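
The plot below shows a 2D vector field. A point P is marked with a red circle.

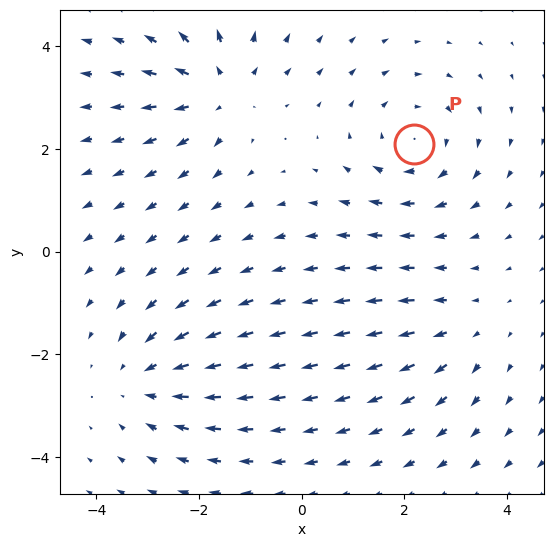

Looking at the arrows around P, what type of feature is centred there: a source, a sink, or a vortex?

At P (2.2, 2.1) the arrows circulate clockwise. Divergence ≈0, curl about -4 — near-zero divergence with nonzero curl is a vortex.

vortex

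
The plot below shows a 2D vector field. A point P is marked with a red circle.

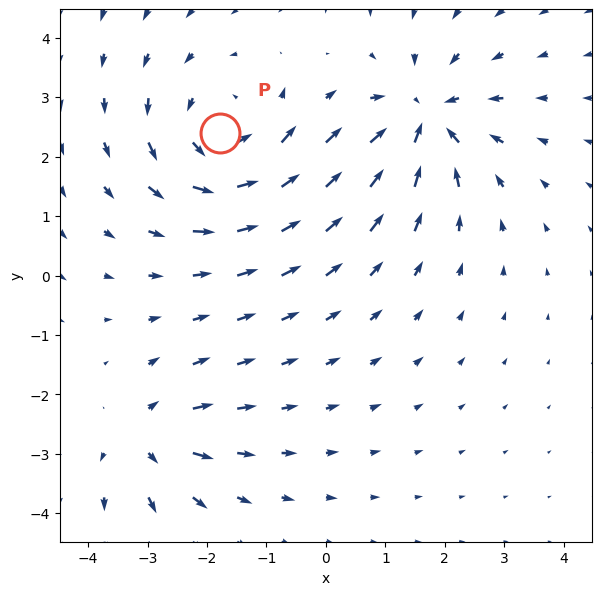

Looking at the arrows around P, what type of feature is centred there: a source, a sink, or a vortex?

vortex

At P (-1.8, 2.4) the arrows circulate counterclockwise. Divergence ≈0, curl about +5 — near-zero divergence with nonzero curl is a vortex.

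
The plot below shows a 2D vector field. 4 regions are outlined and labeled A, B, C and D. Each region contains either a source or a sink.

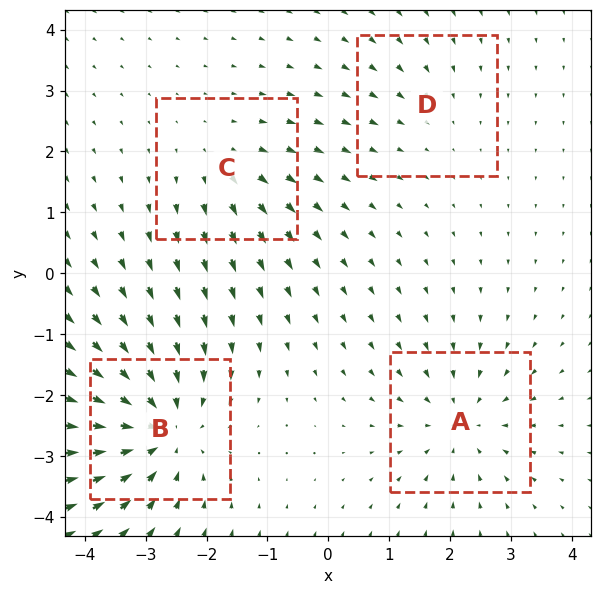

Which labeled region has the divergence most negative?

B

Divergence at each region's feature centre — A: about -5, B: about -7, C: about +3, D: about -2. Region B is most negative.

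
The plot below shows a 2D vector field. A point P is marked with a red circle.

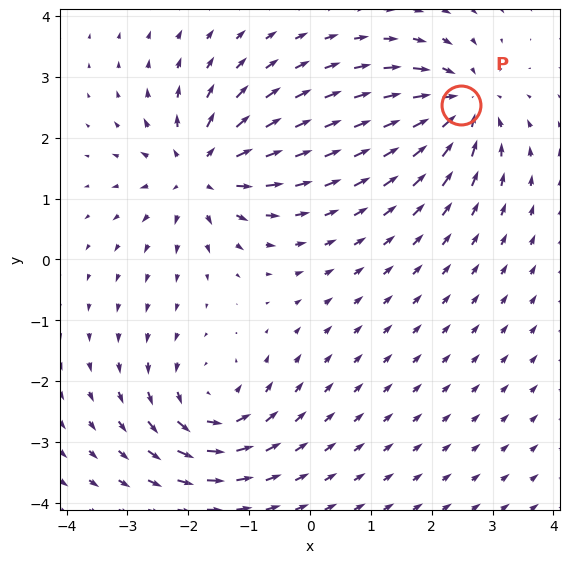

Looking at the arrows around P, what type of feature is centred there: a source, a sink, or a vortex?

At P (2.5, 2.5) the arrows converge inward. Divergence about -6, curl ≈0 — negative divergence with near-zero curl is a sink.

sink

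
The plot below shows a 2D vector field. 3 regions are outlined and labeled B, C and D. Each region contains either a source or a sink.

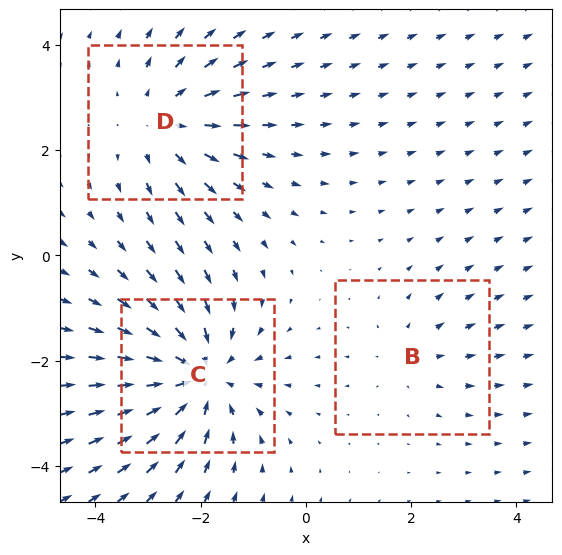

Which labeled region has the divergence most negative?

Divergence at each region's feature centre — B: about +2, C: about -4, D: about +3. Region C is most negative.

C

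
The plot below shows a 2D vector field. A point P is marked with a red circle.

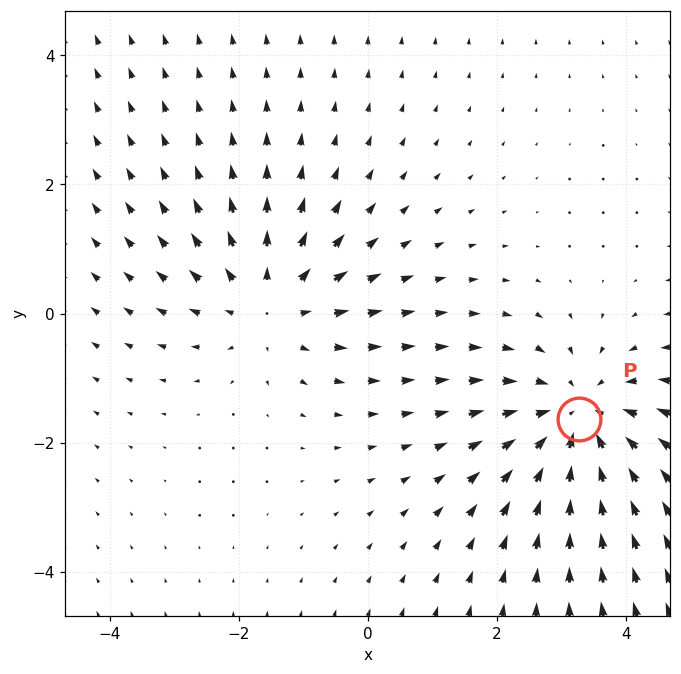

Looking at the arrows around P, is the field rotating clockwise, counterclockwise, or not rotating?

Near P at (3.3, -1.6) the arrows show no circulation. The curl there is ≈0.

not rotating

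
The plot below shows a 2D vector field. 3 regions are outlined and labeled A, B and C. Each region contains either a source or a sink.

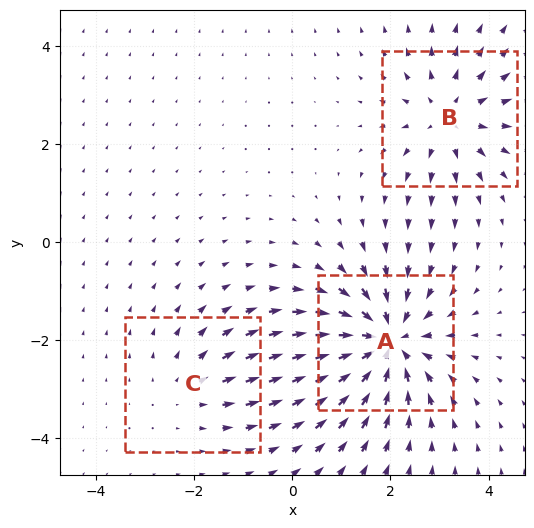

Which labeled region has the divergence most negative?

A

Divergence at each region's feature centre — A: about -5, B: about +3, C: about +2. Region A is most negative.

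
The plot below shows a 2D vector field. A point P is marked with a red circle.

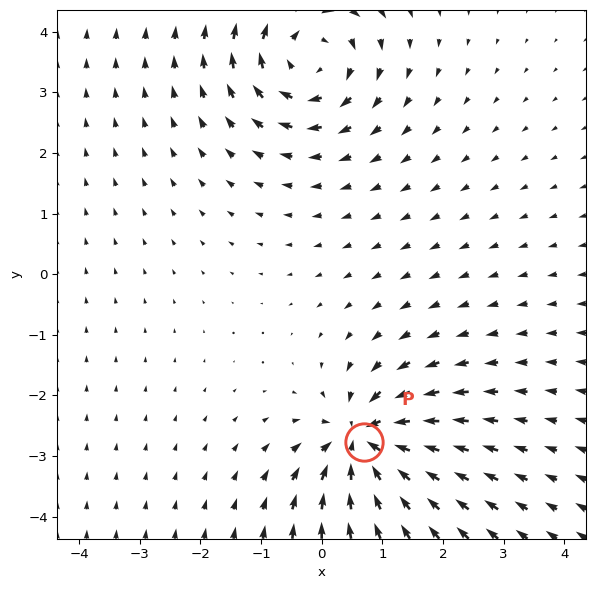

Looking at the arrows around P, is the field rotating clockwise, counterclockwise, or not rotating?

not rotating

Near P at (0.7, -2.8) the arrows show no circulation. The curl there is ≈0.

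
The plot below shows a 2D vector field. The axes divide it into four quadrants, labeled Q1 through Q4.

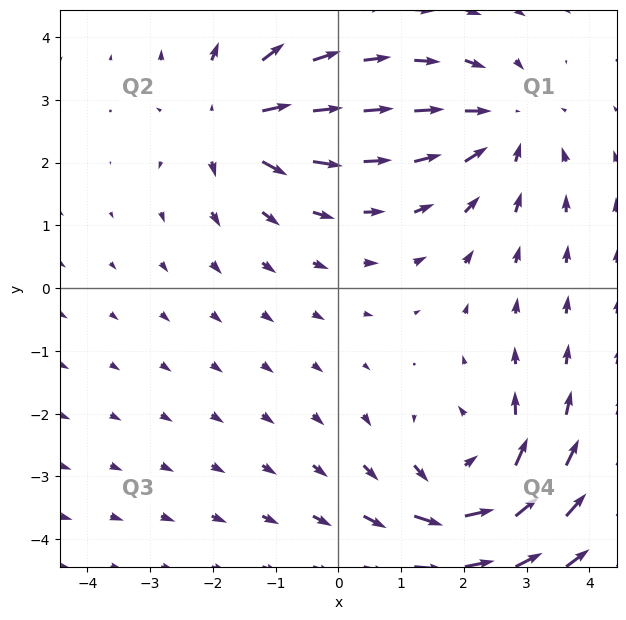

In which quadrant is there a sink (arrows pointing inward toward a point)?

Q1

The sink sits at approximately (2.6, 2.6), which lies in quadrant Q1. The divergence there is about -3, negative as expected for a sink.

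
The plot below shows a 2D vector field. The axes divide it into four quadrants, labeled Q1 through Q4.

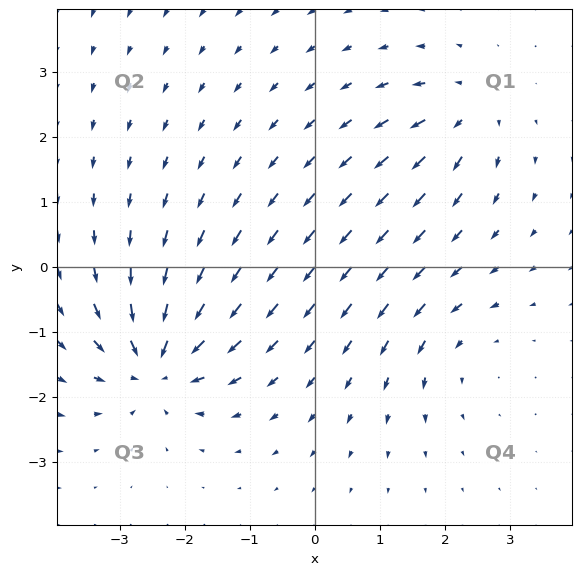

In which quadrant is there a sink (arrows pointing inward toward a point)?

The sink sits at approximately (-2.4, -1.5), which lies in quadrant Q3. The divergence there is about -7, negative as expected for a sink.

Q3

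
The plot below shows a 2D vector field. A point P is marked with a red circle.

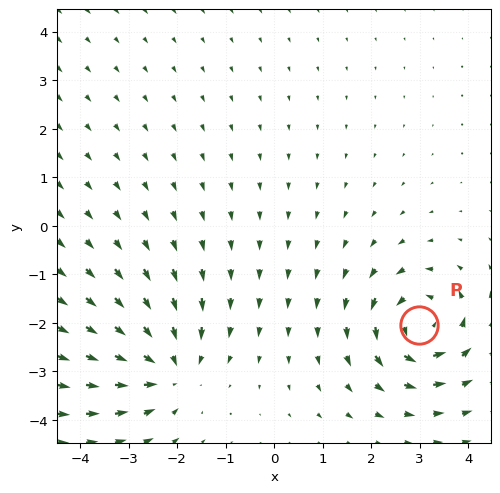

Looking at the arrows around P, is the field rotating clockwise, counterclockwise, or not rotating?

counterclockwise

Near P at (3.0, -2.1) the arrows circulate counterclockwise. The curl (z-component) there is about +6; positive curl means counterclockwise rotation.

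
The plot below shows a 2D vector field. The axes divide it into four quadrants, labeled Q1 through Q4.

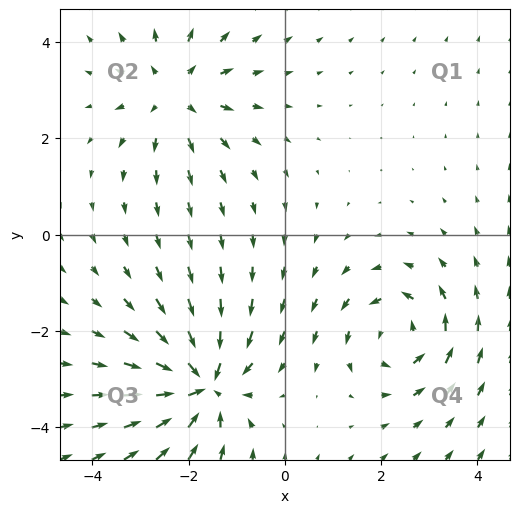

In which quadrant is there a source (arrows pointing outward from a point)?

The source sits at approximately (-2.3, 2.9), which lies in quadrant Q2. The divergence there is about +4, positive as expected for a source.

Q2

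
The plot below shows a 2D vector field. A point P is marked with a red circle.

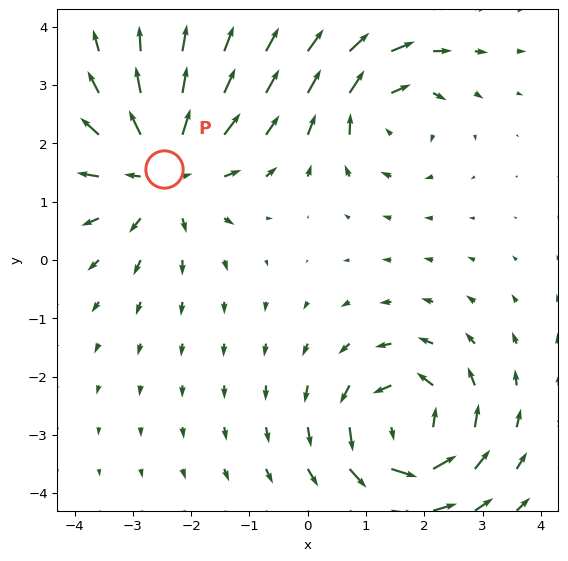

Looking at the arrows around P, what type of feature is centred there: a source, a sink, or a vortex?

source

At P (-2.5, 1.6) the arrows spread outward. Divergence about +5, curl ≈0 — positive divergence with near-zero curl is a source.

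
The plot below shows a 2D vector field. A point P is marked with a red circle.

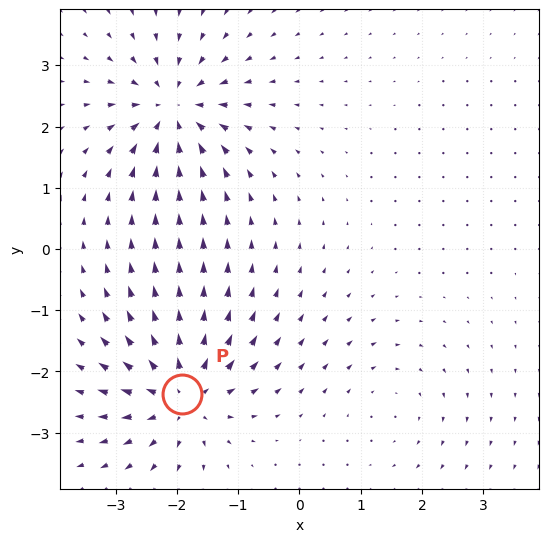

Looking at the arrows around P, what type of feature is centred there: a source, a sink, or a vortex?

source

At P (-1.9, -2.4) the arrows spread outward. Divergence about +6, curl ≈0 — positive divergence with near-zero curl is a source.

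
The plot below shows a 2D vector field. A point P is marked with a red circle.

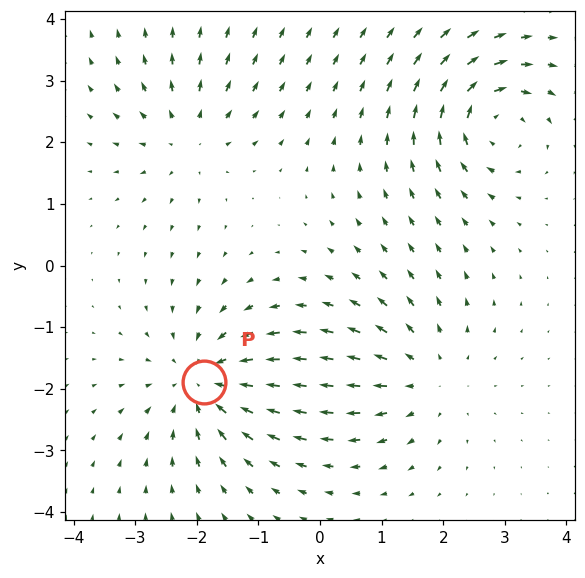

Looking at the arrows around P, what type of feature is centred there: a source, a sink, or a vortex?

sink

At P (-1.9, -1.9) the arrows converge inward. Divergence about -5, curl ≈0 — negative divergence with near-zero curl is a sink.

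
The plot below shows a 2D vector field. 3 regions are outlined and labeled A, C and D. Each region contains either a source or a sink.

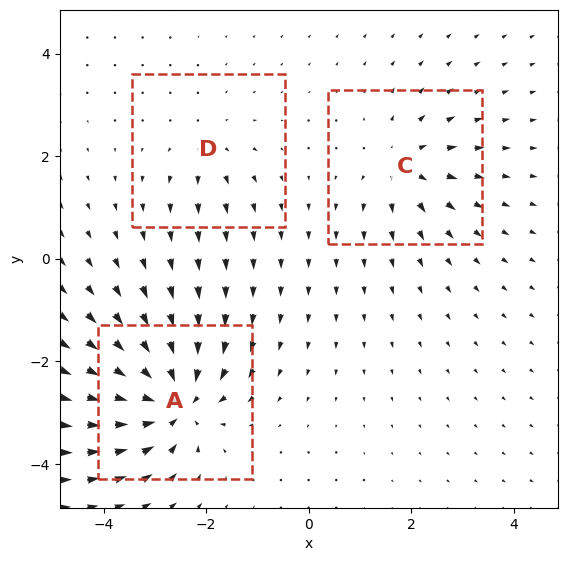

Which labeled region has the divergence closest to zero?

Divergence at each region's feature centre — A: about -6, C: about +4, D: about +2. Region D is closest to zero.

D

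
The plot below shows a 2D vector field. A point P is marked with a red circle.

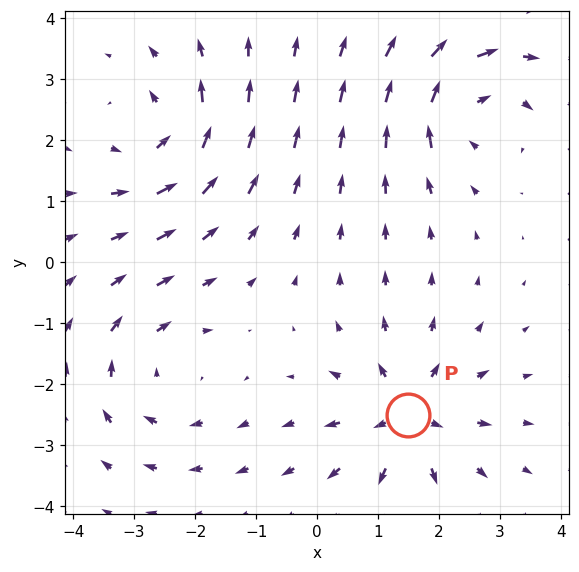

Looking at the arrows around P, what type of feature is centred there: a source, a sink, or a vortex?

At P (1.5, -2.5) the arrows spread outward. Divergence about +6, curl ≈0 — positive divergence with near-zero curl is a source.

source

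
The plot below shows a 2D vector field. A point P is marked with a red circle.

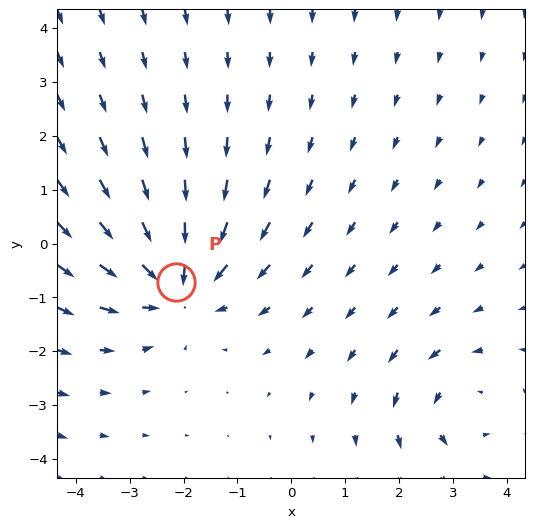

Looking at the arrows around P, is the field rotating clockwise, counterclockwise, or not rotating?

Near P at (-2.1, -0.7) the arrows show no circulation. The curl there is ≈0.

not rotating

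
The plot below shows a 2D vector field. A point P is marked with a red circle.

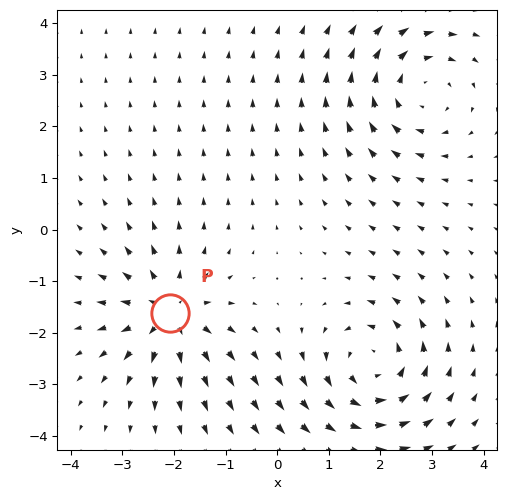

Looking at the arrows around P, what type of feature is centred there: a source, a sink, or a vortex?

At P (-2.1, -1.6) the arrows spread outward. Divergence about +5, curl ≈0 — positive divergence with near-zero curl is a source.

source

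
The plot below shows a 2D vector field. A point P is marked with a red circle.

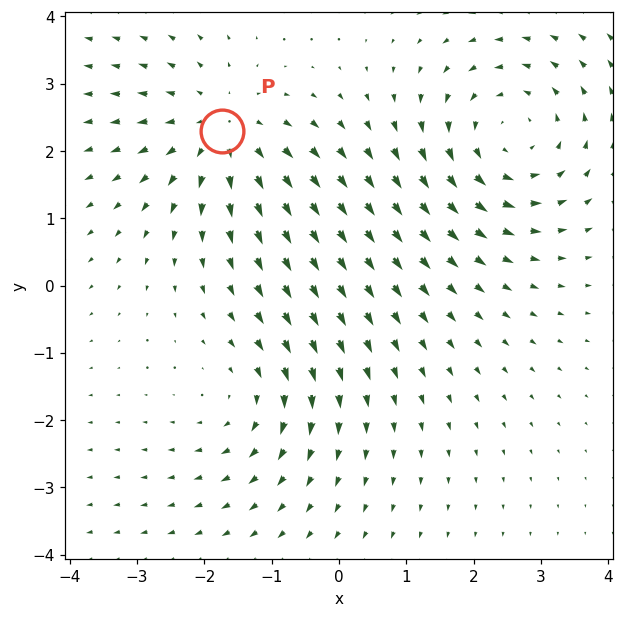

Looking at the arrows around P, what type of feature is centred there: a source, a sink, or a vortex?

source

At P (-1.7, 2.3) the arrows spread outward. Divergence about +4, curl ≈0 — positive divergence with near-zero curl is a source.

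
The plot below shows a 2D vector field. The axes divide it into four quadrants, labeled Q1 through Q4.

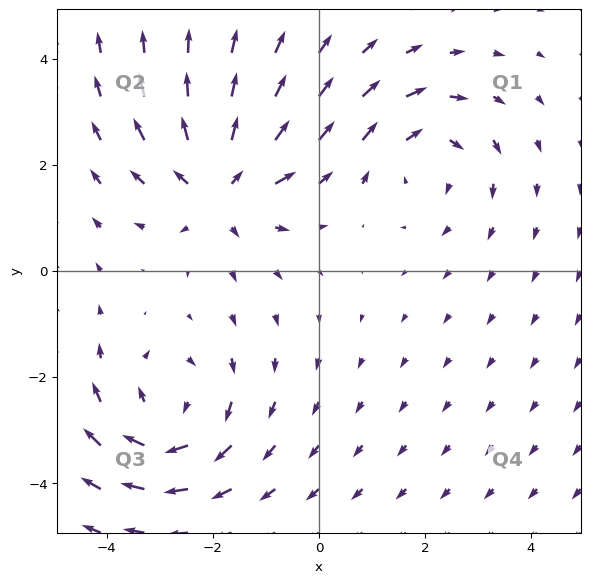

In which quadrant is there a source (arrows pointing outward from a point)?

The source sits at approximately (-1.9, 1.6), which lies in quadrant Q2. The divergence there is about +4, positive as expected for a source.

Q2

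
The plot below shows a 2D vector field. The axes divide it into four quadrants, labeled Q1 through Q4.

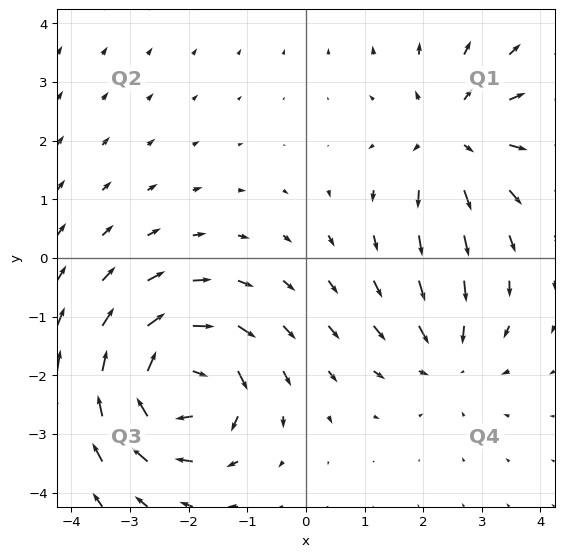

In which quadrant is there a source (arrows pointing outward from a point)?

The source sits at approximately (2.5, 2.1), which lies in quadrant Q1. The divergence there is about +4, positive as expected for a source.

Q1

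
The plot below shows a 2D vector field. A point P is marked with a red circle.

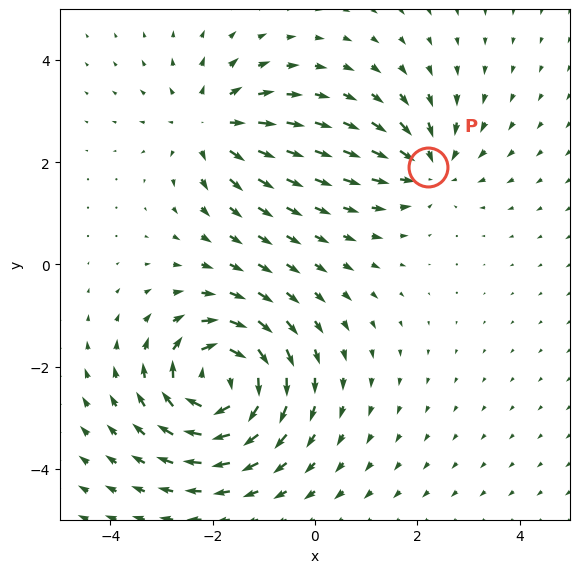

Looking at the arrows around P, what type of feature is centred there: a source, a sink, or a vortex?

At P (2.2, 1.9) the arrows converge inward. Divergence about -3, curl ≈0 — negative divergence with near-zero curl is a sink.

sink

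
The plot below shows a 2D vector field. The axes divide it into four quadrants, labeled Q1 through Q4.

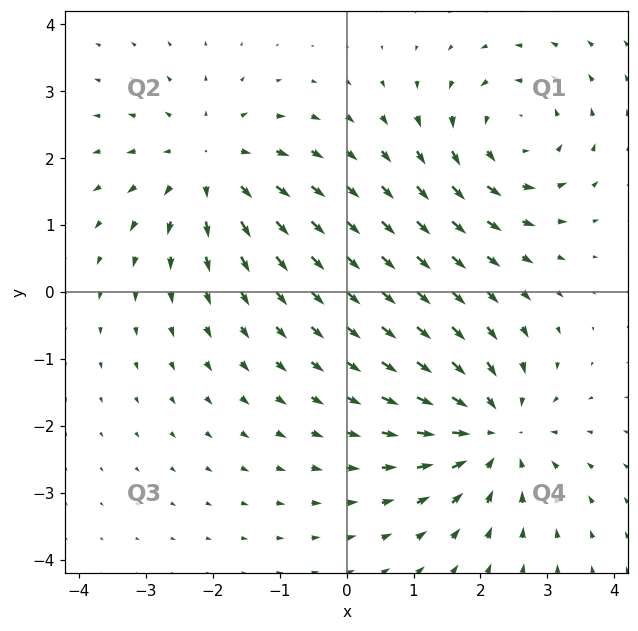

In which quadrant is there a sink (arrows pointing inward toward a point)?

The sink sits at approximately (2.2, -2.1), which lies in quadrant Q4. The divergence there is about -5, negative as expected for a sink.

Q4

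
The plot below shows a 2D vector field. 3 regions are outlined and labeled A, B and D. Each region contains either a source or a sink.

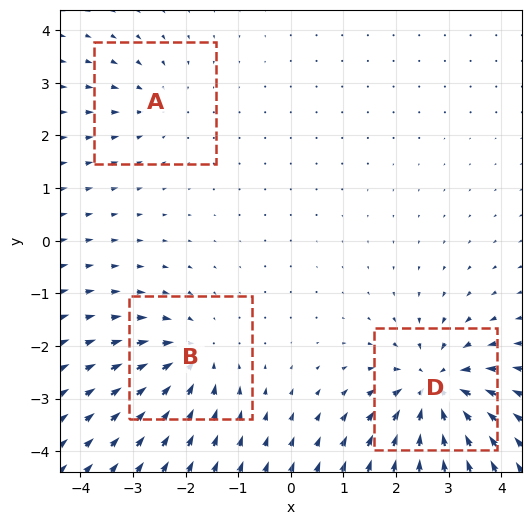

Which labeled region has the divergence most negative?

D

Divergence at each region's feature centre — A: about -2, B: about -4, D: about -6. Region D is most negative.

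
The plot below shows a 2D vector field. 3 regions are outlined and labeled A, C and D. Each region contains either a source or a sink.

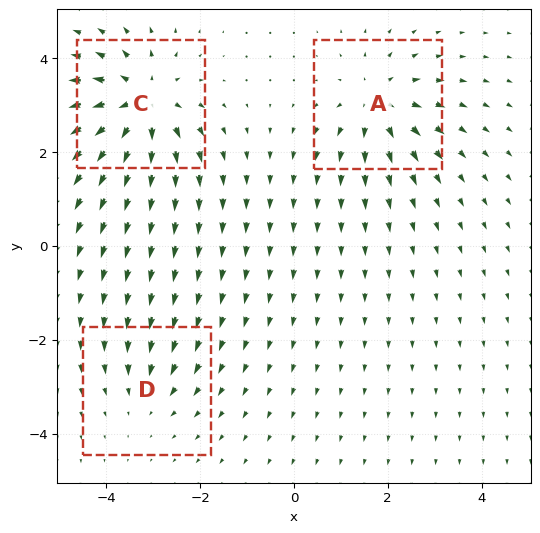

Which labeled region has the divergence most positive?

C

Divergence at each region's feature centre — A: about +4, C: about +5, D: about -2. Region C is most positive.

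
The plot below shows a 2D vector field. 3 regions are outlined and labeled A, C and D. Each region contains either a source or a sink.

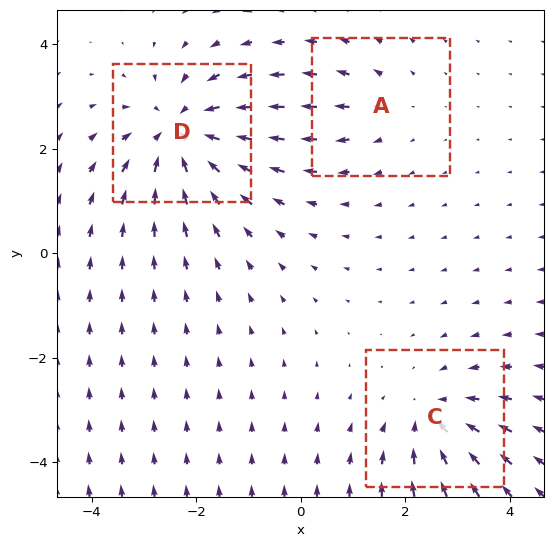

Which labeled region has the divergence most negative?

D

Divergence at each region's feature centre — A: about +2, C: about -3, D: about -5. Region D is most negative.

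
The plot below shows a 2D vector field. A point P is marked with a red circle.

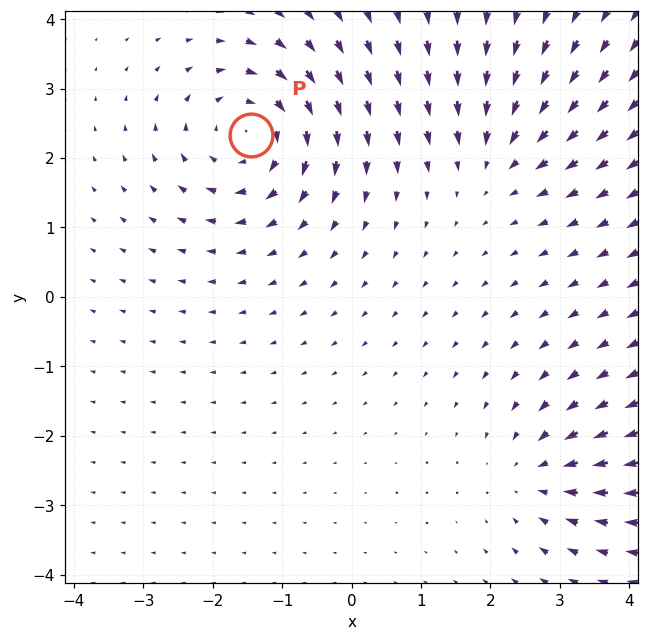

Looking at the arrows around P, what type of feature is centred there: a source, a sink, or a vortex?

At P (-1.4, 2.3) the arrows circulate clockwise. Divergence ≈0, curl about -5 — near-zero divergence with nonzero curl is a vortex.

vortex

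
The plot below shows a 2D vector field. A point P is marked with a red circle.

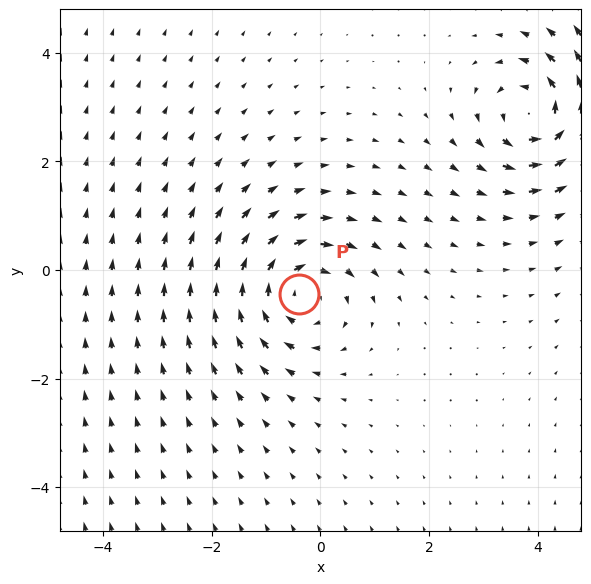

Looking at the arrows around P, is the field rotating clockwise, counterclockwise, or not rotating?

clockwise

Near P at (-0.4, -0.4) the arrows circulate clockwise. The curl (z-component) there is about -3; negative curl means clockwise rotation.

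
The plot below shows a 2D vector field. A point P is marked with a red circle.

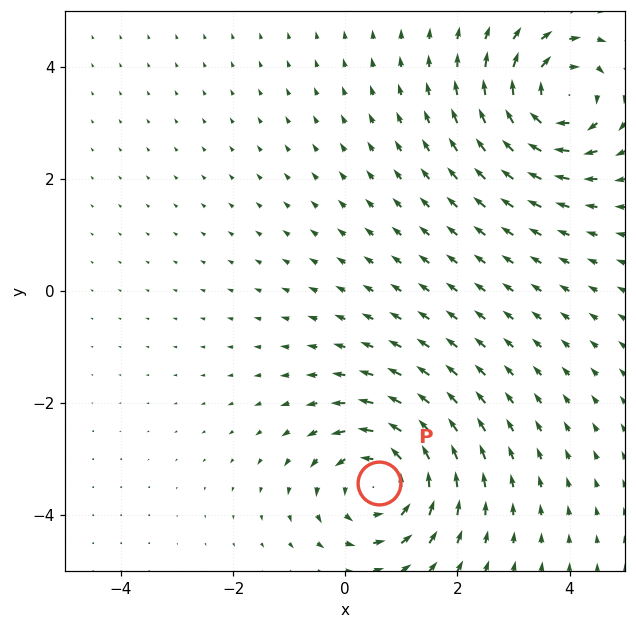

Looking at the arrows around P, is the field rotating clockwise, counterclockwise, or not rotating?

counterclockwise

Near P at (0.6, -3.4) the arrows circulate counterclockwise. The curl (z-component) there is about +5; positive curl means counterclockwise rotation.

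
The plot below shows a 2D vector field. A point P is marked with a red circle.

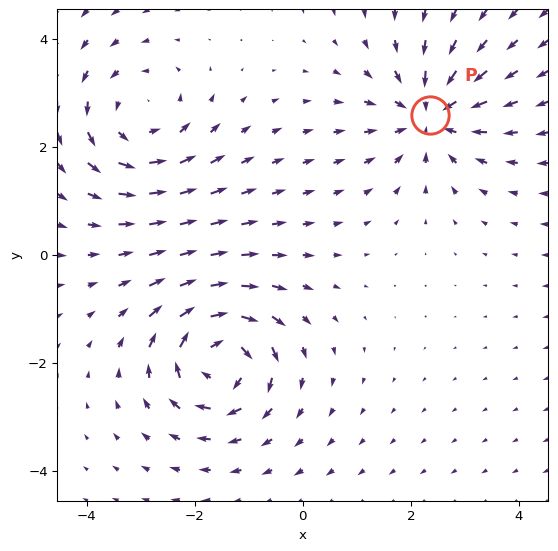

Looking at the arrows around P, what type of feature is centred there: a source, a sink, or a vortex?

At P (2.4, 2.6) the arrows converge inward. Divergence about -5, curl ≈0 — negative divergence with near-zero curl is a sink.

sink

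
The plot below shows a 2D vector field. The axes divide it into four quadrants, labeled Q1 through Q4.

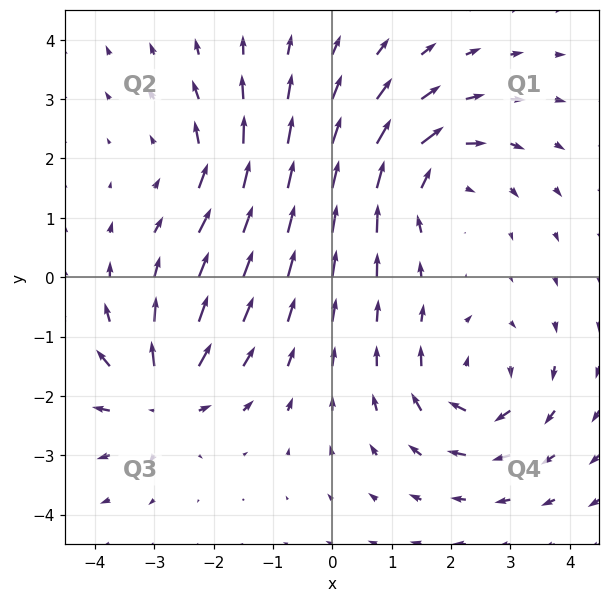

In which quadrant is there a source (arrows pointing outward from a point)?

The source sits at approximately (-2.9, -2.0), which lies in quadrant Q3. The divergence there is about +5, positive as expected for a source.

Q3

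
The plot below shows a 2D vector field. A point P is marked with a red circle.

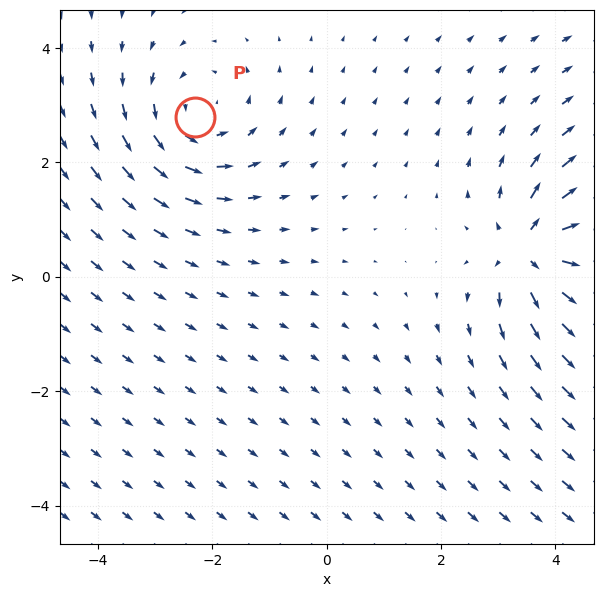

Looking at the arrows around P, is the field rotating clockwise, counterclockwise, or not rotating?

counterclockwise

Near P at (-2.3, 2.8) the arrows circulate counterclockwise. The curl (z-component) there is about +3; positive curl means counterclockwise rotation.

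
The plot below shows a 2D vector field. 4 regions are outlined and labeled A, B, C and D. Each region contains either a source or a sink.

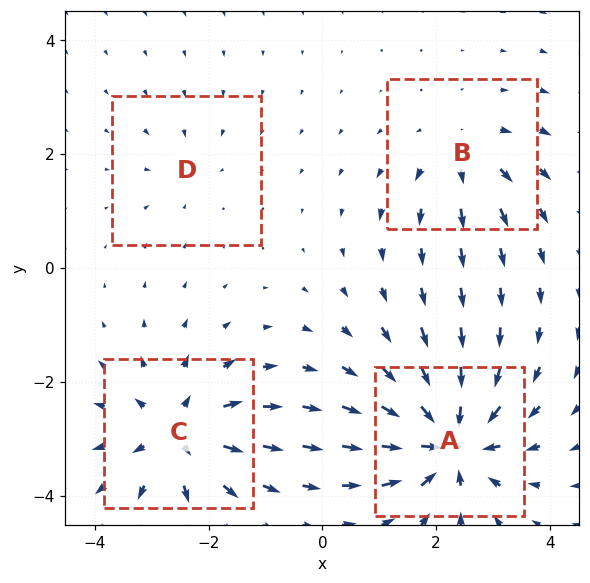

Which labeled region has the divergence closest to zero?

D

Divergence at each region's feature centre — A: about -8, B: about +4, C: about +6, D: about -2. Region D is closest to zero.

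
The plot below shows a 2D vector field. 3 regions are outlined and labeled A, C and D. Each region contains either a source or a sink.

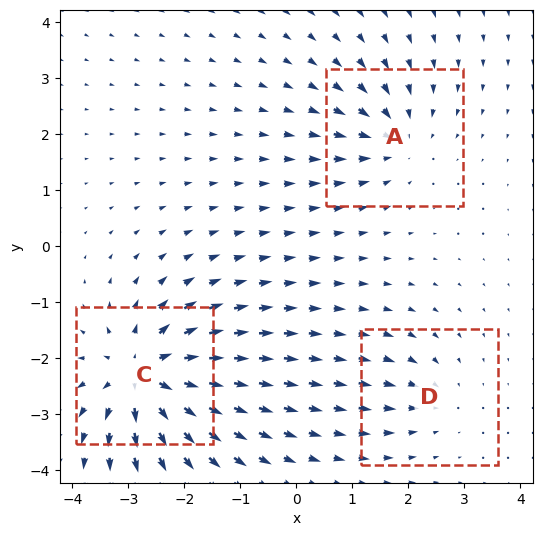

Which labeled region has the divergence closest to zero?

Divergence at each region's feature centre — A: about -4, C: about +6, D: about -2. Region D is closest to zero.

D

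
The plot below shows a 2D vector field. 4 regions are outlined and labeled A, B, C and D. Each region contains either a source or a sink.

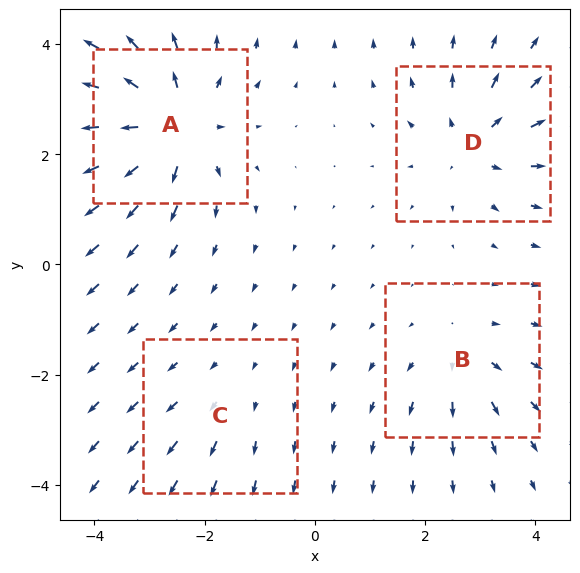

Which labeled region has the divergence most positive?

A

Divergence at each region's feature centre — A: about +8, B: about +4, C: about +2, D: about +5. Region A is most positive.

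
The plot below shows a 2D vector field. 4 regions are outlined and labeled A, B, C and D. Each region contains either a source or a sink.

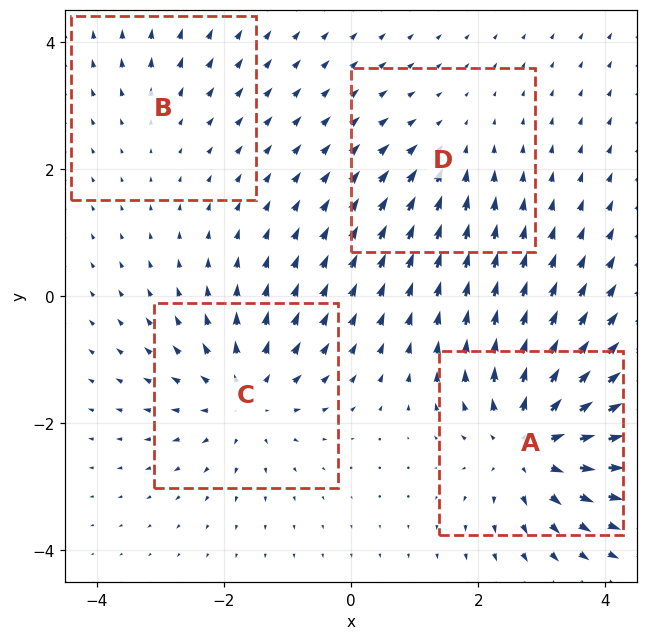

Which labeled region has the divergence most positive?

A

Divergence at each region's feature centre — A: about +7, B: about +2, C: about +5, D: about -3. Region A is most positive.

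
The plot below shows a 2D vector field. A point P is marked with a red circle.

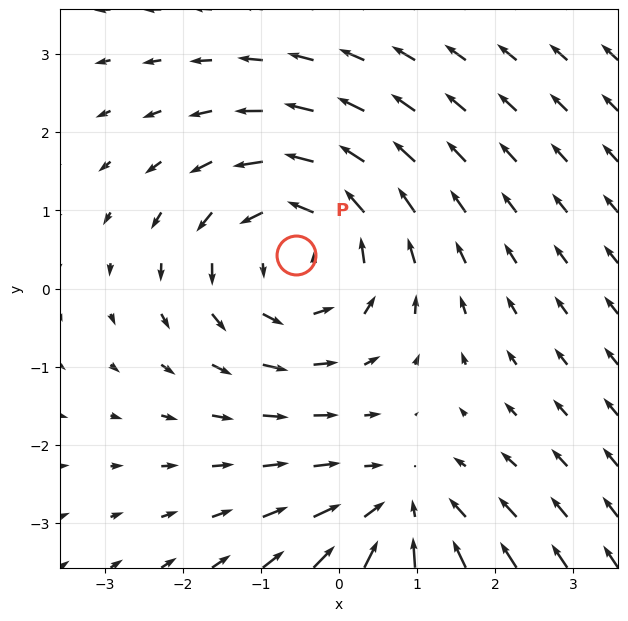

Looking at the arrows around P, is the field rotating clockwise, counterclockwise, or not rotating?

counterclockwise

Near P at (-0.5, 0.4) the arrows circulate counterclockwise. The curl (z-component) there is about +3; positive curl means counterclockwise rotation.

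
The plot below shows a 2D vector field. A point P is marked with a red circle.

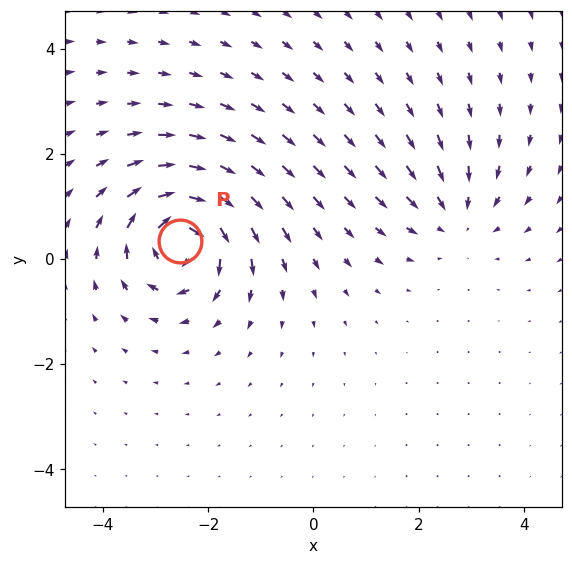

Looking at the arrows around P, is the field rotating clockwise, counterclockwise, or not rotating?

clockwise

Near P at (-2.5, 0.3) the arrows circulate clockwise. The curl (z-component) there is about -7; negative curl means clockwise rotation.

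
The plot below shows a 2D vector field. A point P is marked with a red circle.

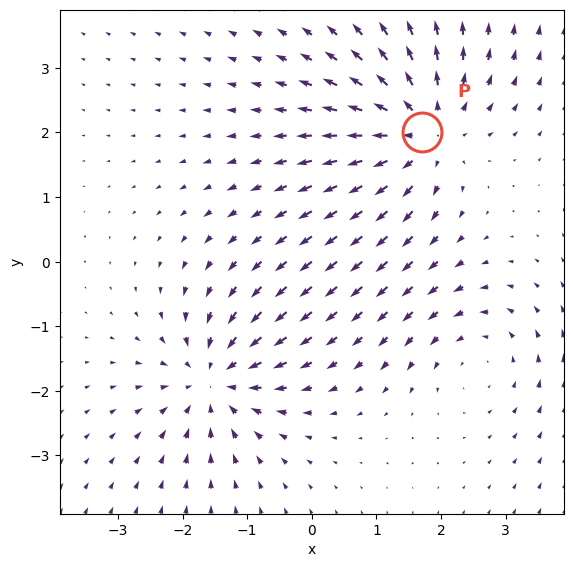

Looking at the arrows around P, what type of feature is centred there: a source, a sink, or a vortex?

At P (1.7, 2.0) the arrows spread outward. Divergence about +5, curl ≈0 — positive divergence with near-zero curl is a source.

source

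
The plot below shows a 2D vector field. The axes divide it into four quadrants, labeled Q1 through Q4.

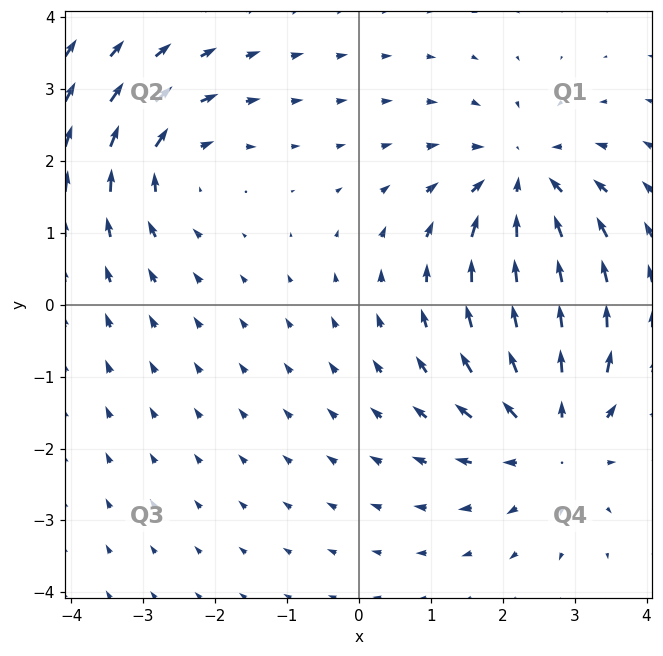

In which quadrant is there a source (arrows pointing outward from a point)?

The source sits at approximately (2.7, -1.8), which lies in quadrant Q4. The divergence there is about +4, positive as expected for a source.

Q4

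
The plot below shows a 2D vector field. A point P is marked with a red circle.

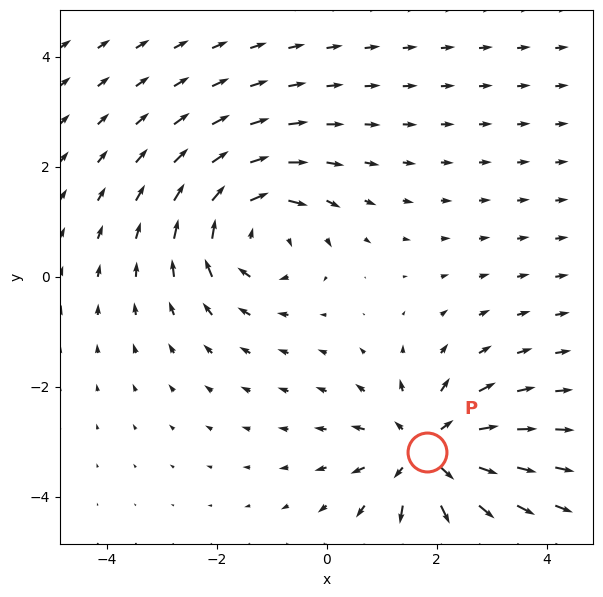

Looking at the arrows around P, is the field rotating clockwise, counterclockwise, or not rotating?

not rotating

Near P at (1.8, -3.2) the arrows show no circulation. The curl there is ≈0.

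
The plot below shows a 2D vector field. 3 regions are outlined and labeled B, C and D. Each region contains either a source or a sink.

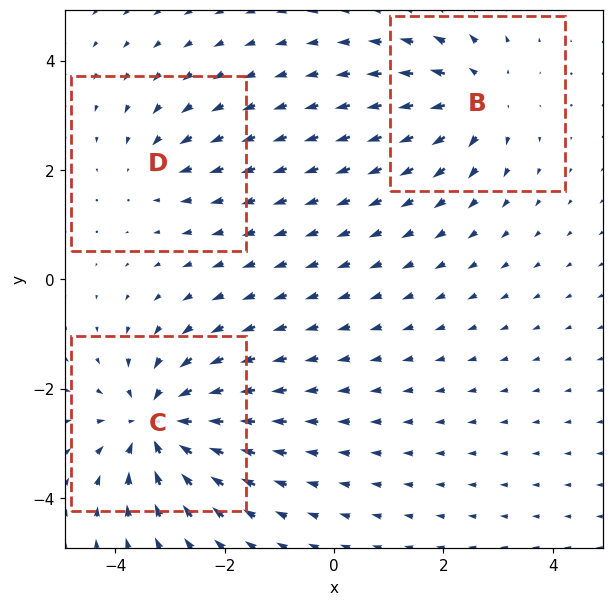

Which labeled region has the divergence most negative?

Divergence at each region's feature centre — B: about +4, C: about -5, D: about -2. Region C is most negative.

C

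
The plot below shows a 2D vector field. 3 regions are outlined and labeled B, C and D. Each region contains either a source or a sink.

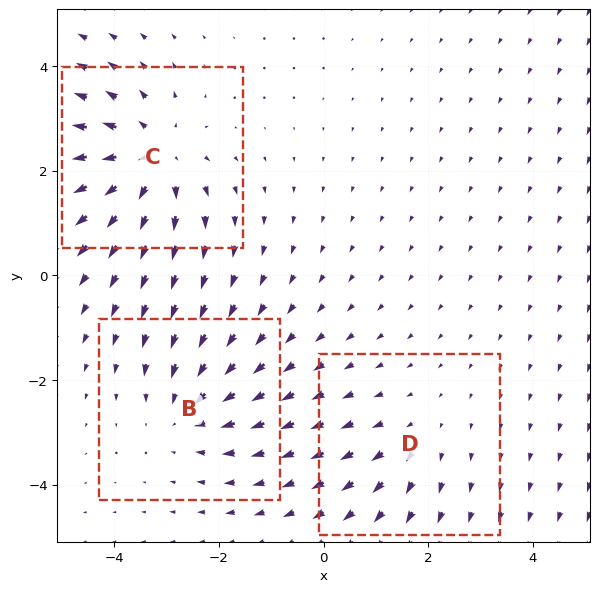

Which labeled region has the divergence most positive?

Divergence at each region's feature centre — B: about -3, C: about +4, D: about +2. Region C is most positive.

C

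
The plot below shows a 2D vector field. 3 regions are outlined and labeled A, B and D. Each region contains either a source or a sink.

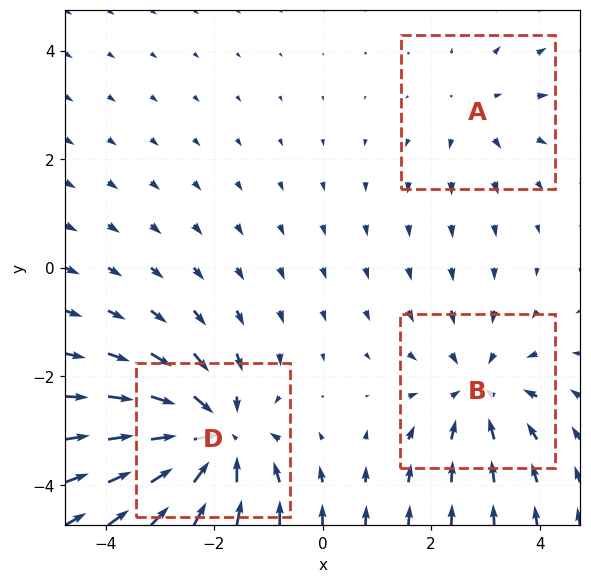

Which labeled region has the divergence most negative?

D

Divergence at each region's feature centre — A: about +2, B: about -3, D: about -5. Region D is most negative.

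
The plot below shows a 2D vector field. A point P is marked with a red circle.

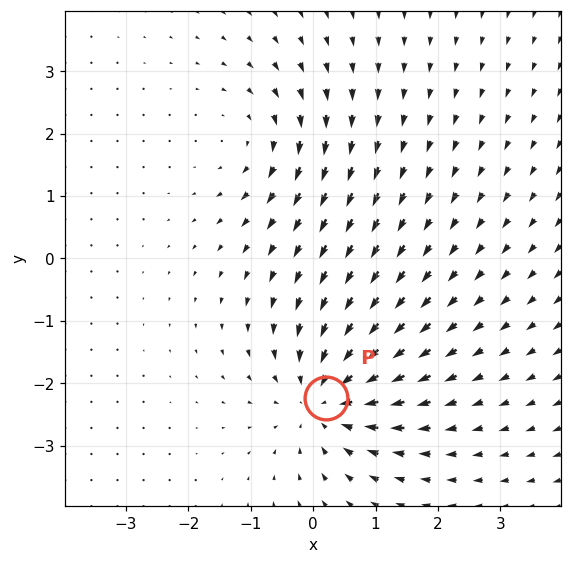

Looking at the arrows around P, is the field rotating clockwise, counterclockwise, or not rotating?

Near P at (0.2, -2.2) the arrows show no circulation. The curl there is ≈0.

not rotating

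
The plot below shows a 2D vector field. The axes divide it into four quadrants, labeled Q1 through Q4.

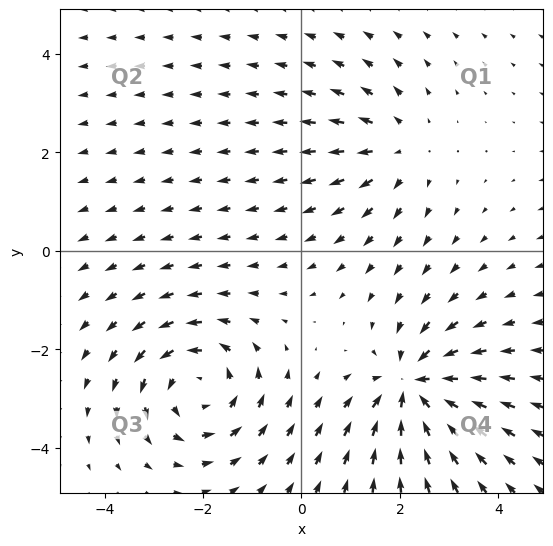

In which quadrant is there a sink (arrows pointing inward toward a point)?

The sink sits at approximately (2.3, -2.8), which lies in quadrant Q4. The divergence there is about -5, negative as expected for a sink.

Q4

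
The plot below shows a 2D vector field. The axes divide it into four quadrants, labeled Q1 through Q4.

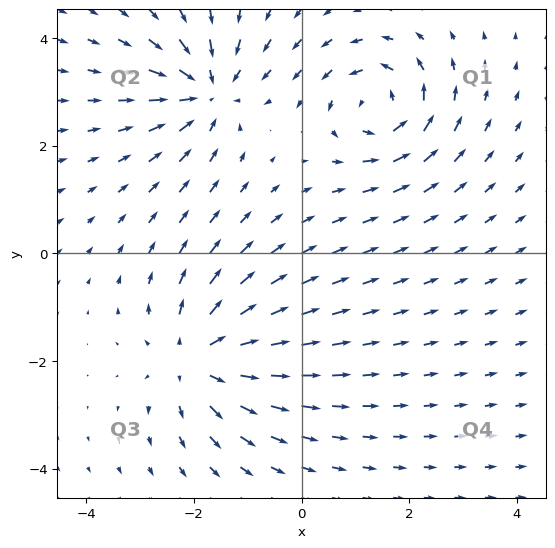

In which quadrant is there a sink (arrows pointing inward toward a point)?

Q2

The sink sits at approximately (-1.7, 3.0), which lies in quadrant Q2. The divergence there is about -6, negative as expected for a sink.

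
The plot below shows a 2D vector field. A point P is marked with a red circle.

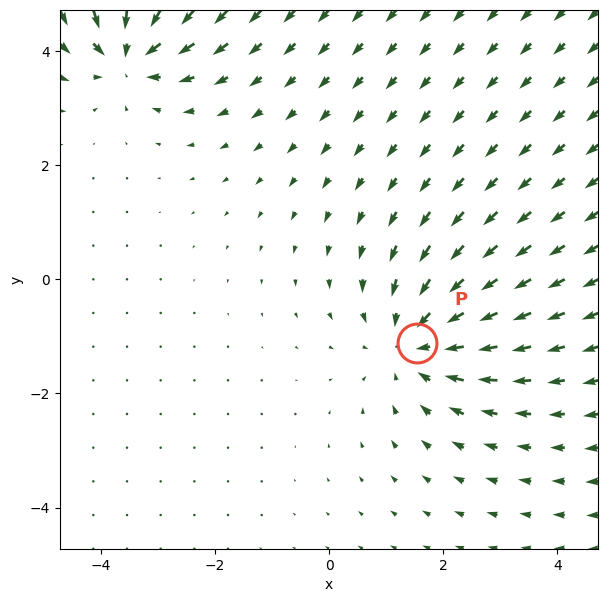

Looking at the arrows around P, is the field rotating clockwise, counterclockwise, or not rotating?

Near P at (1.5, -1.1) the arrows show no circulation. The curl there is ≈0.

not rotating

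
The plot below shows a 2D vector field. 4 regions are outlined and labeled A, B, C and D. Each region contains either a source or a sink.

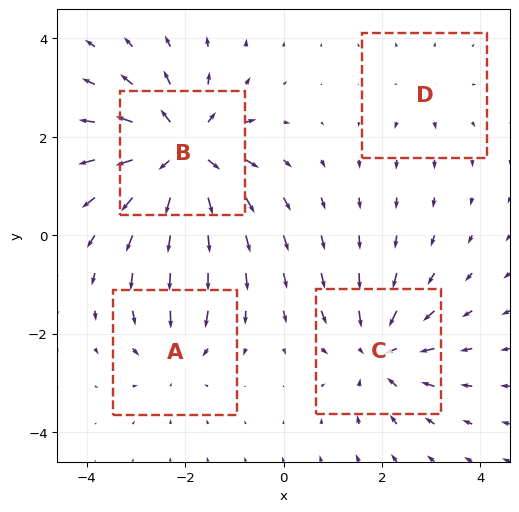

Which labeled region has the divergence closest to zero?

Divergence at each region's feature centre — A: about -4, B: about +8, C: about -5, D: about +2. Region D is closest to zero.

D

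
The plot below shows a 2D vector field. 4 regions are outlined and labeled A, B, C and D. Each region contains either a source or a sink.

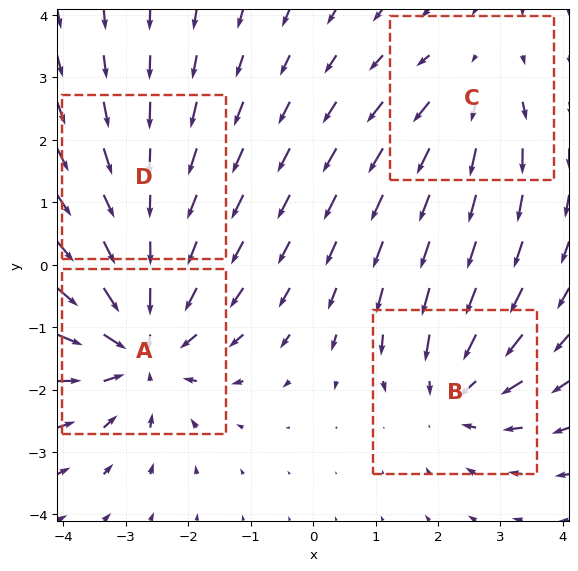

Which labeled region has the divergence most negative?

A

Divergence at each region's feature centre — A: about -6, B: about -4, C: about +3, D: about -2. Region A is most negative.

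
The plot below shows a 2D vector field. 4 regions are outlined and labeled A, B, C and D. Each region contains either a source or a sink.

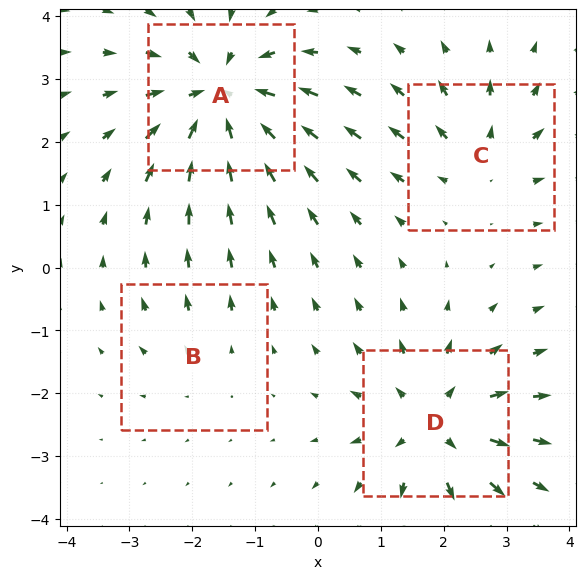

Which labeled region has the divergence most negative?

A

Divergence at each region's feature centre — A: about -7, B: about +2, C: about +3, D: about +5. Region A is most negative.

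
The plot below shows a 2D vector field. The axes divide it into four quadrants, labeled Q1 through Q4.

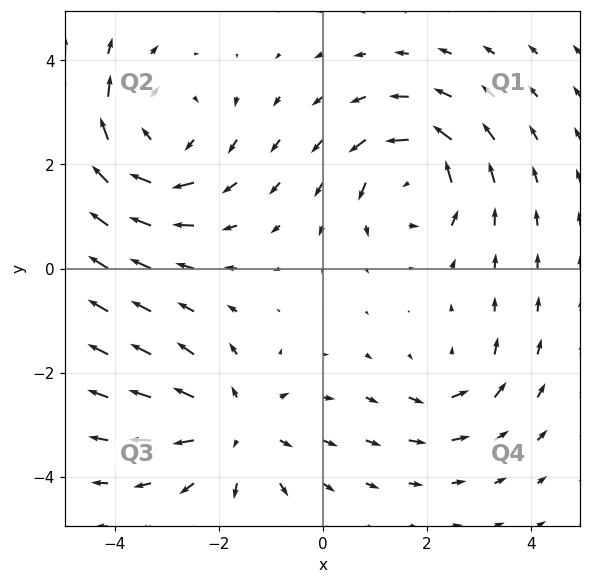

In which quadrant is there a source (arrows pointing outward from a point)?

Q3

The source sits at approximately (-1.7, -3.1), which lies in quadrant Q3. The divergence there is about +3, positive as expected for a source.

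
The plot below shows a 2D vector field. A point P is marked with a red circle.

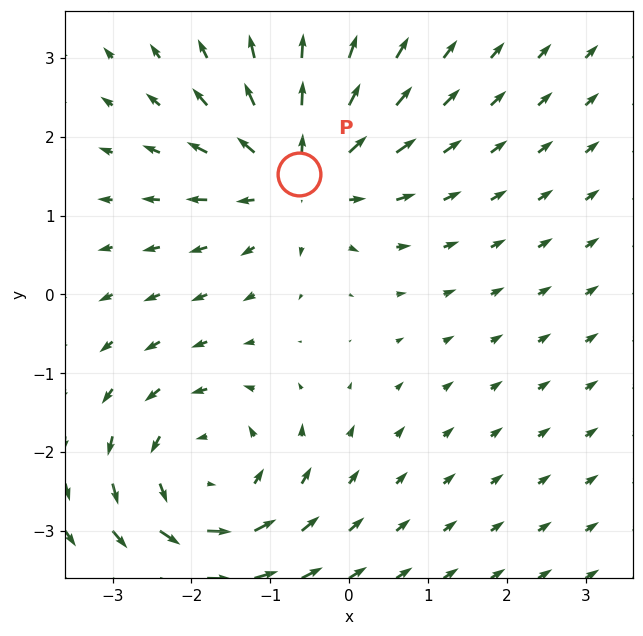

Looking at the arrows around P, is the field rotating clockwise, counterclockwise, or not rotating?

not rotating

Near P at (-0.6, 1.5) the arrows show no circulation. The curl there is ≈0.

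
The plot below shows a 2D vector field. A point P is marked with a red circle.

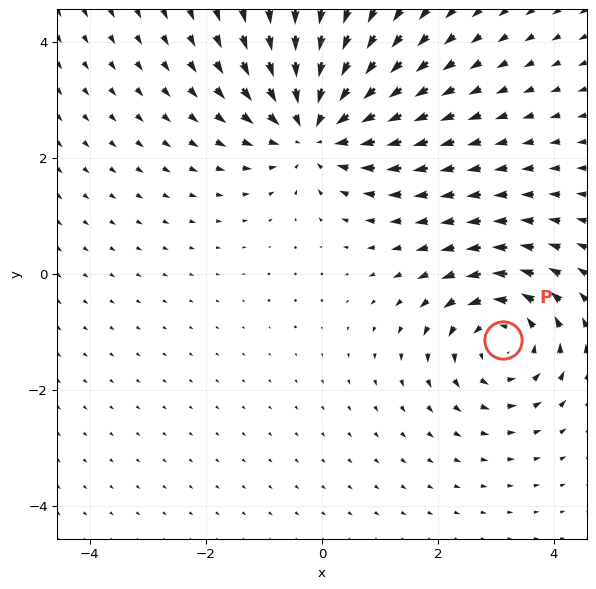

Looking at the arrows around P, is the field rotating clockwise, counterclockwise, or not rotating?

Near P at (3.1, -1.1) the arrows circulate counterclockwise. The curl (z-component) there is about +4; positive curl means counterclockwise rotation.

counterclockwise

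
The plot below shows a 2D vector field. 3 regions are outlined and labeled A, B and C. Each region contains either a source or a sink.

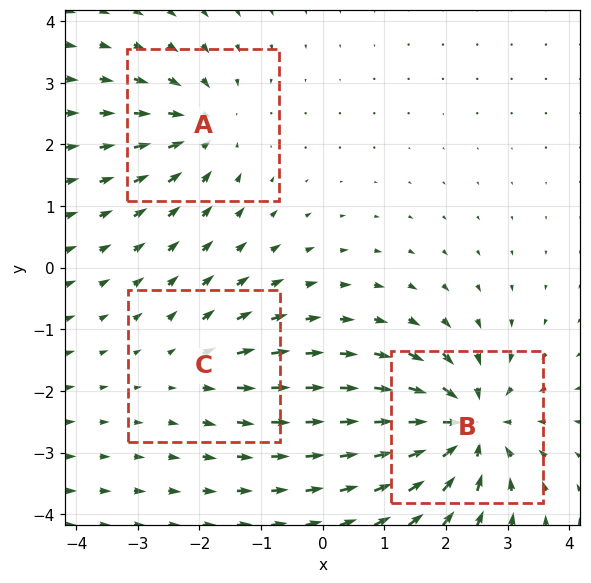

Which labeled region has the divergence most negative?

B

Divergence at each region's feature centre — A: about -4, B: about -6, C: about +2. Region B is most negative.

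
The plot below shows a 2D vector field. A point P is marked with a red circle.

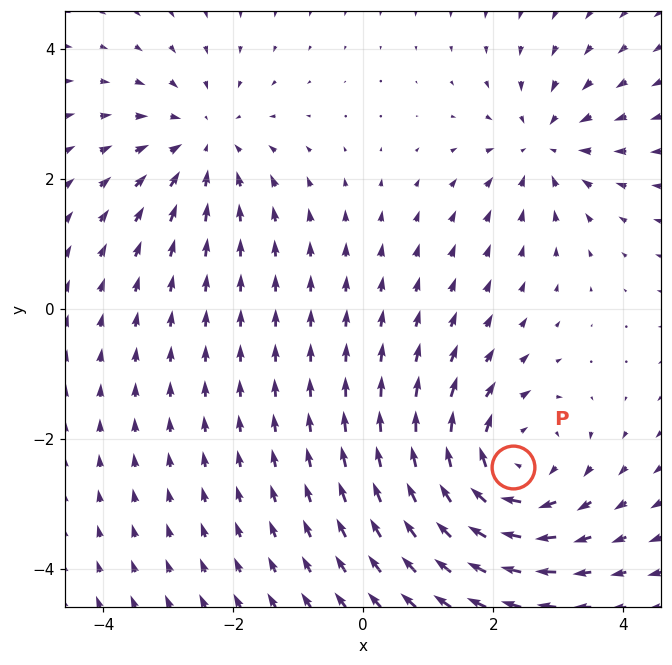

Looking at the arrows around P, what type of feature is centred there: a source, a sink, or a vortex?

At P (2.3, -2.4) the arrows circulate clockwise. Divergence ≈0, curl about -4 — near-zero divergence with nonzero curl is a vortex.

vortex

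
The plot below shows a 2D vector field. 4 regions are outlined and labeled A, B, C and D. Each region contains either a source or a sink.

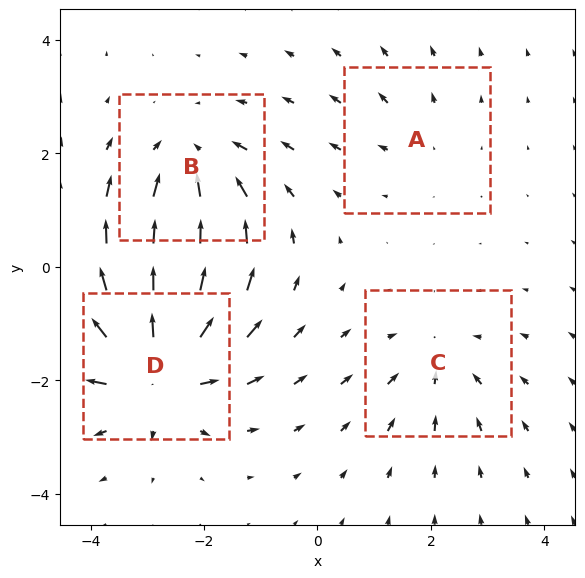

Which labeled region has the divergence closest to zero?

Divergence at each region's feature centre — A: about +2, B: about -5, C: about -3, D: about +7. Region A is closest to zero.

A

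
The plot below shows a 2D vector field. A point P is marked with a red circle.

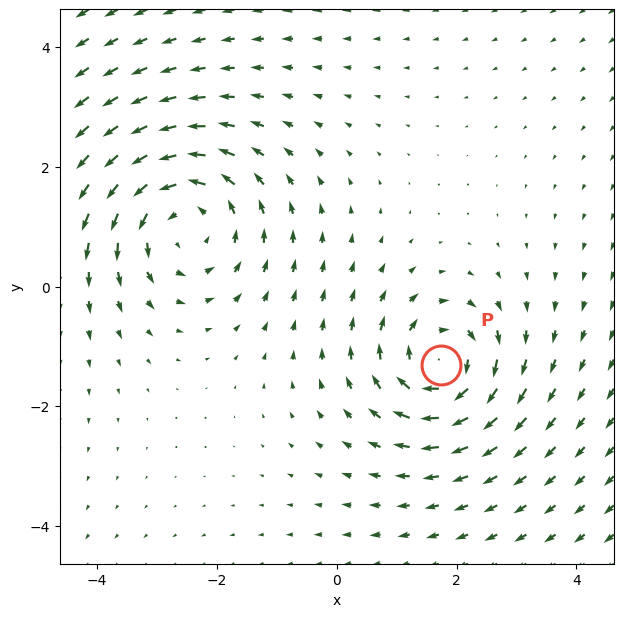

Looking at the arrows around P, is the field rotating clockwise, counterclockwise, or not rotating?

clockwise

Near P at (1.7, -1.3) the arrows circulate clockwise. The curl (z-component) there is about -4; negative curl means clockwise rotation.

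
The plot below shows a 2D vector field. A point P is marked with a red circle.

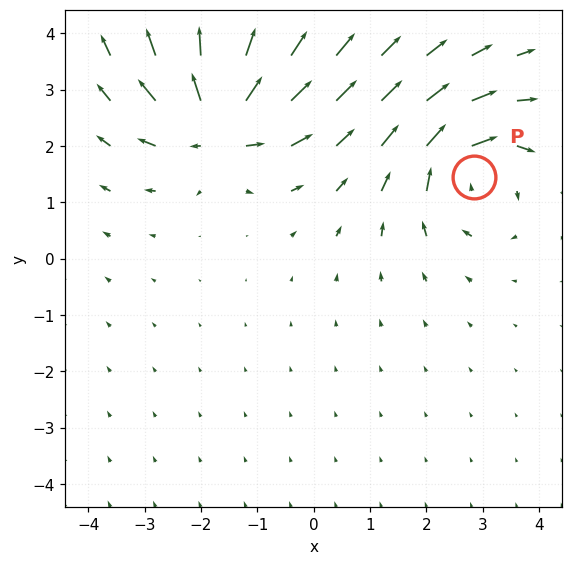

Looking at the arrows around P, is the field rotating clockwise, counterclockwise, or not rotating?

clockwise

Near P at (2.8, 1.4) the arrows circulate clockwise. The curl (z-component) there is about -5; negative curl means clockwise rotation.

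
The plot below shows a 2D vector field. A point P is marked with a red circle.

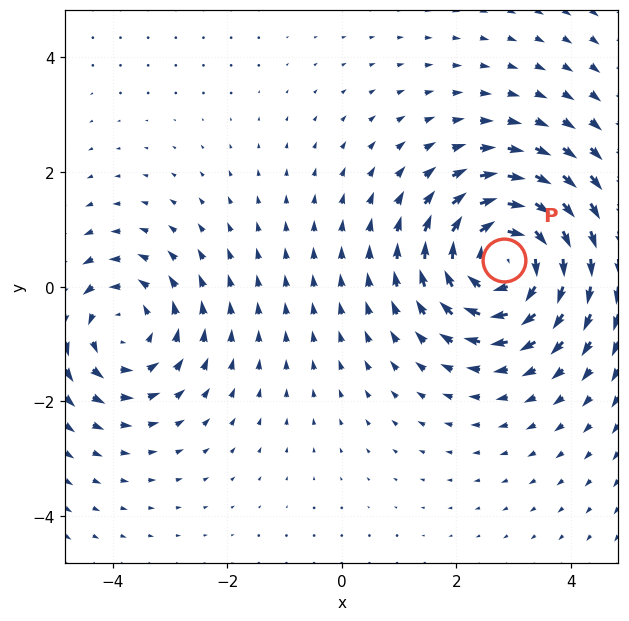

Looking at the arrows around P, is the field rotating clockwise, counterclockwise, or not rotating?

clockwise

Near P at (2.8, 0.5) the arrows circulate clockwise. The curl (z-component) there is about -5; negative curl means clockwise rotation.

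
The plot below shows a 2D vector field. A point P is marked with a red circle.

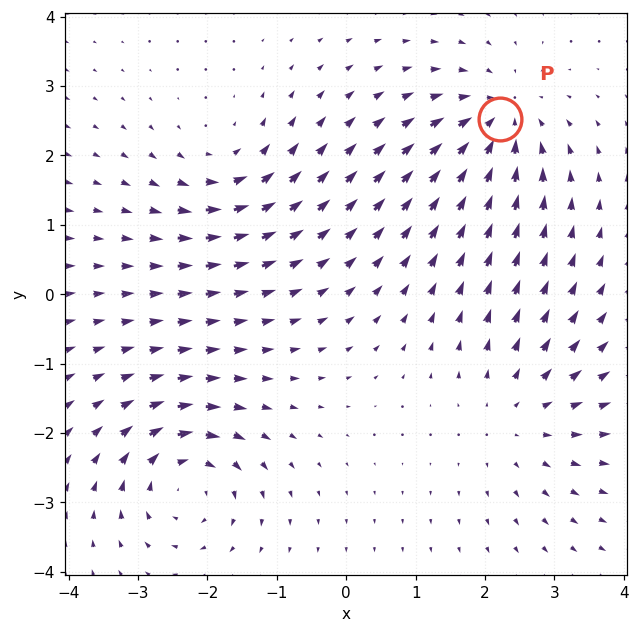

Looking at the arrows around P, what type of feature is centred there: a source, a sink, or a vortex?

At P (2.2, 2.5) the arrows converge inward. Divergence about -4, curl ≈0 — negative divergence with near-zero curl is a sink.

sink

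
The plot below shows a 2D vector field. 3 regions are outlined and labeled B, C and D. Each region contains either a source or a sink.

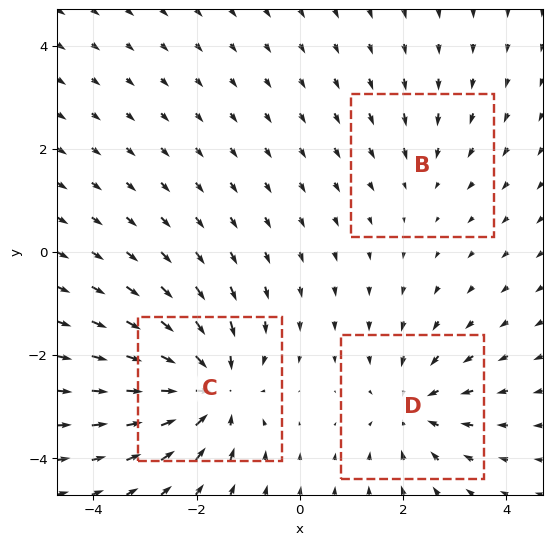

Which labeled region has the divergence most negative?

C

Divergence at each region's feature centre — B: about -2, C: about -5, D: about -4. Region C is most negative.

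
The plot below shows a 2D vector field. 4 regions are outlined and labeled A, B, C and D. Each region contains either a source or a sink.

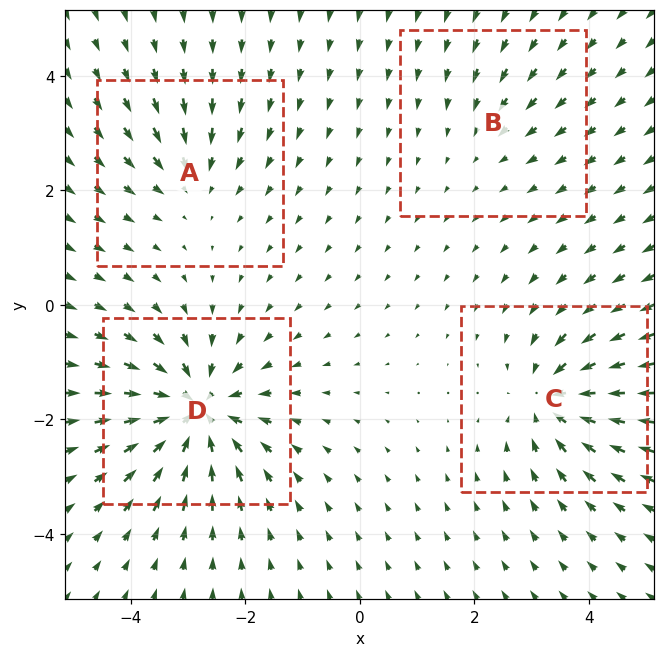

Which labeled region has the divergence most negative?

Divergence at each region's feature centre — A: about -4, B: about -2, C: about -6, D: about -8. Region D is most negative.

D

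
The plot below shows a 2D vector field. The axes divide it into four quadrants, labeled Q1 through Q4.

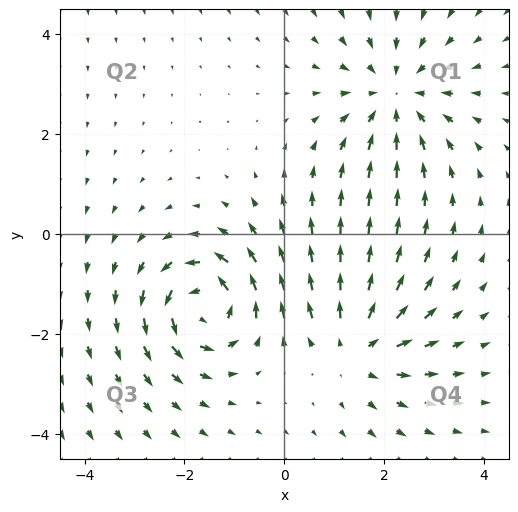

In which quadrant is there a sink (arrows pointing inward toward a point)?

Q1

The sink sits at approximately (2.2, 2.8), which lies in quadrant Q1. The divergence there is about -3, negative as expected for a sink.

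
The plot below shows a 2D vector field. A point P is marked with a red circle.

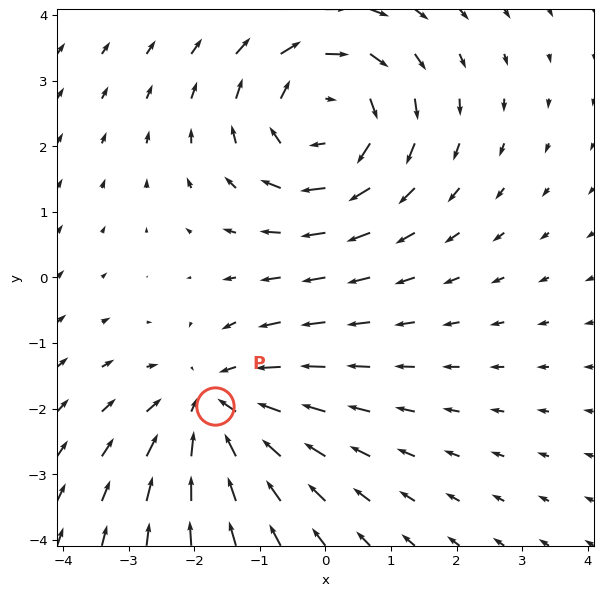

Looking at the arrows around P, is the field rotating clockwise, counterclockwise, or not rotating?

Near P at (-1.7, -2.0) the arrows show no circulation. The curl there is ≈0.

not rotating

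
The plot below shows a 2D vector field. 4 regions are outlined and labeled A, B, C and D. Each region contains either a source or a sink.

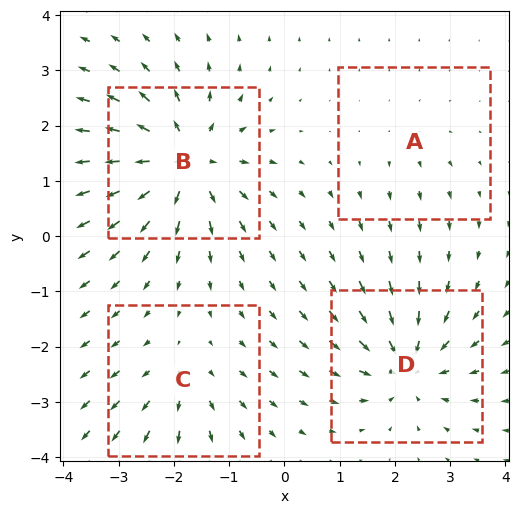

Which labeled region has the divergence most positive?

Divergence at each region's feature centre — A: about +2, B: about +8, C: about +3, D: about -6. Region B is most positive.

B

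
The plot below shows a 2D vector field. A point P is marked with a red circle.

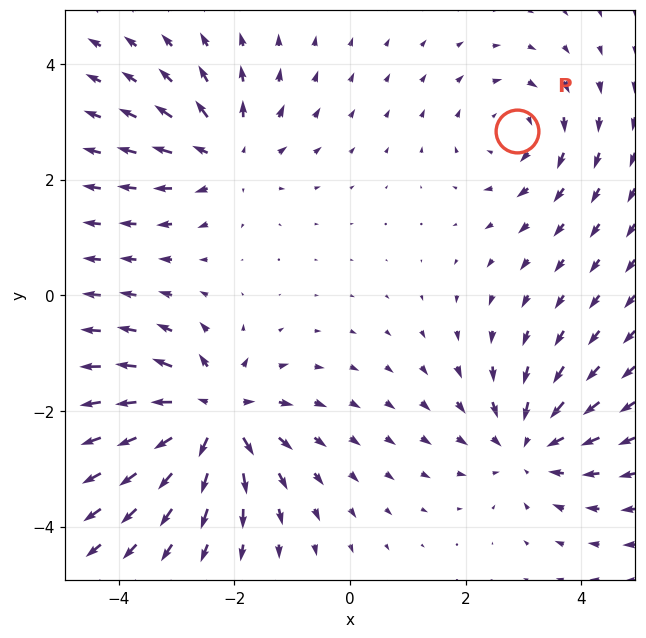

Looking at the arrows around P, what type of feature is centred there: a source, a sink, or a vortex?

At P (2.9, 2.8) the arrows circulate clockwise. Divergence ≈0, curl about -3 — near-zero divergence with nonzero curl is a vortex.

vortex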